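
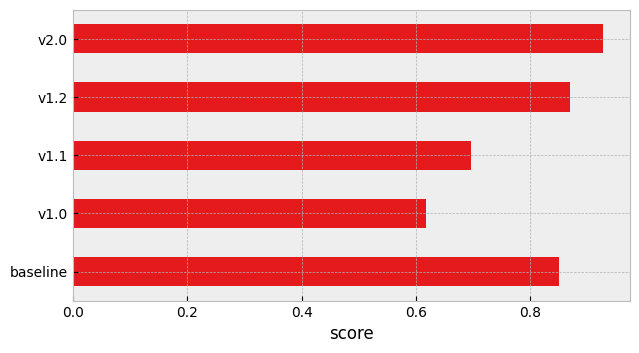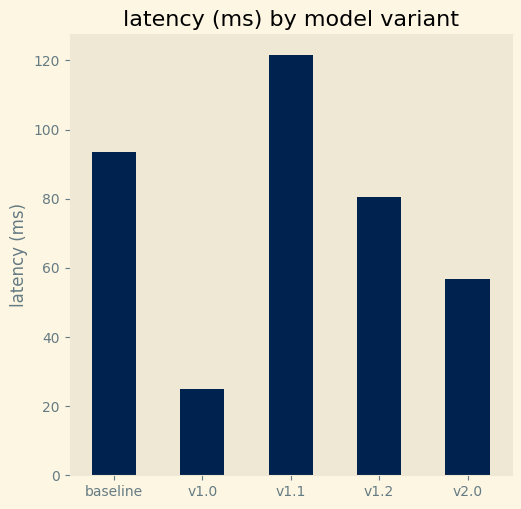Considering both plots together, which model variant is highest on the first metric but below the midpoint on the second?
Chart 2 median latency (ms) ≈ 80; below-median model variants: v1.0, v2.0. Among those, v2.0 has the highest score (≈ 0.9).

v2.0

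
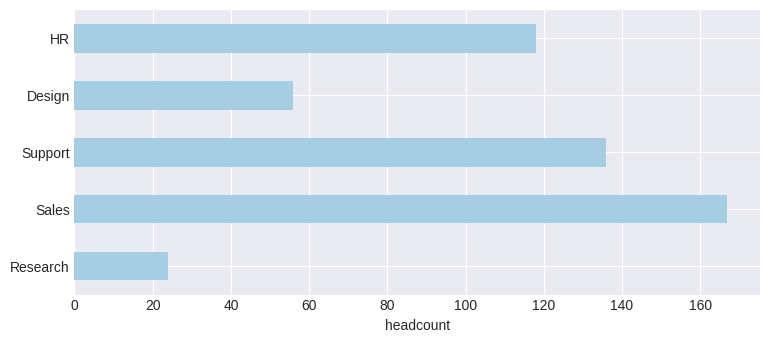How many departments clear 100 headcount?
Above 100: Sales, Support, HR.

3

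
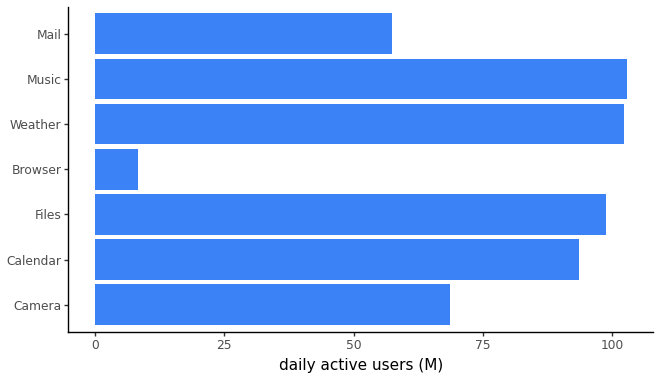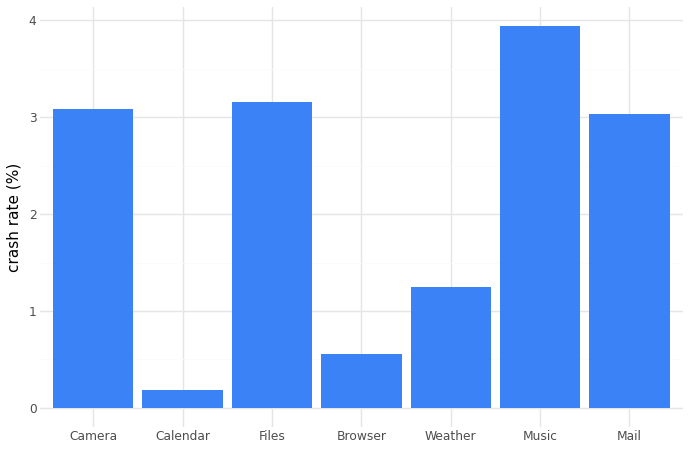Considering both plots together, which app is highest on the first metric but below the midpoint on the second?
Chart 2 median crash rate (%) ≈ 3; below-median apps: Calendar, Browser, Weather. Among those, Weather has the highest daily active users (M) (≈ 100).

Weather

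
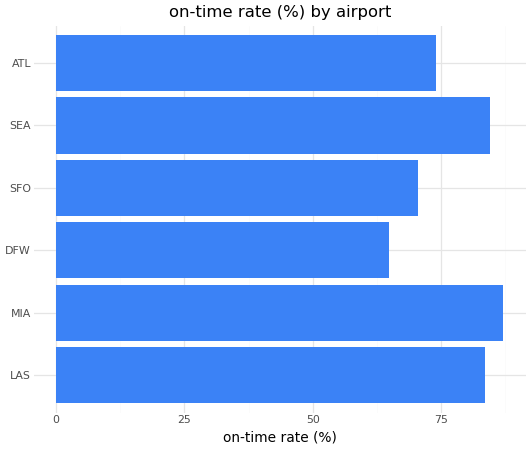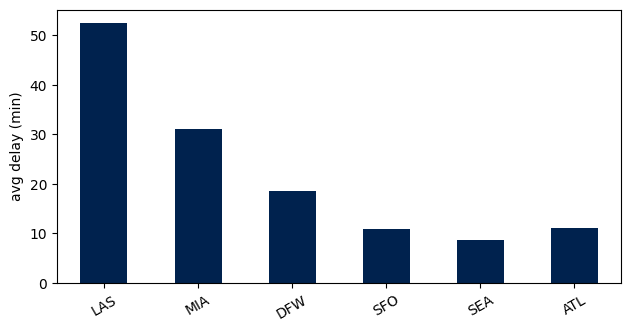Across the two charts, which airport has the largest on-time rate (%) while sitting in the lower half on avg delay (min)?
Chart 2 median avg delay (min) ≈ 15; below-median airports: SFO, SEA, ATL. Among those, SEA has the highest on-time rate (%) (≈ 80).

SEA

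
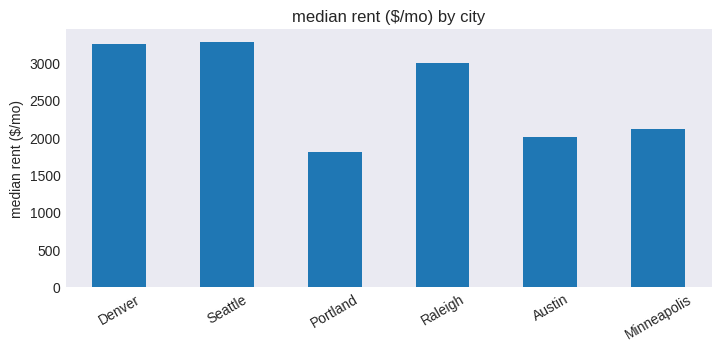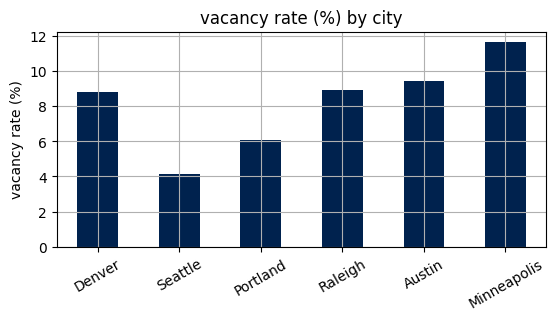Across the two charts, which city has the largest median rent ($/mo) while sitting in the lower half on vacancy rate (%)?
Seattle

Chart 2 median vacancy rate (%) ≈ 8; below-median cities: Denver, Seattle, Portland. Among those, Seattle has the highest median rent ($/mo) (≈ 3500).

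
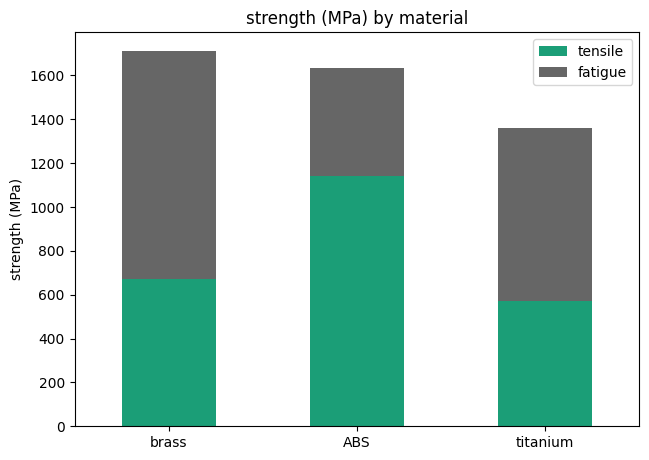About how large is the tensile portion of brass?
≈ 600

tensile top ≈ 600, bottom ≈ 0; segment ≈ 600.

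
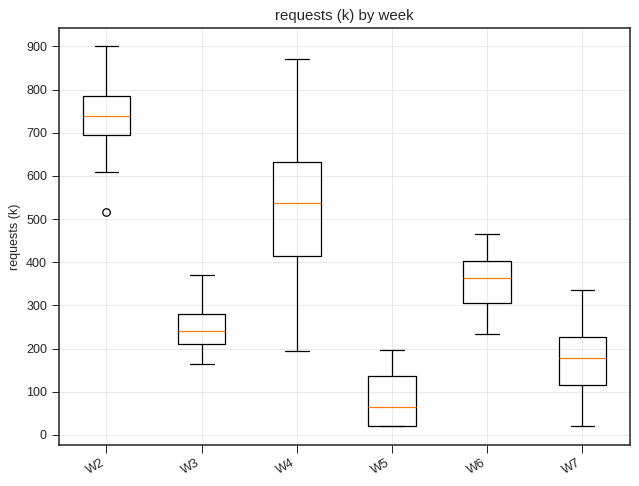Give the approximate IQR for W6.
Q3 ≈ 400, Q1 ≈ 300; IQR ≈ 100.

≈ 100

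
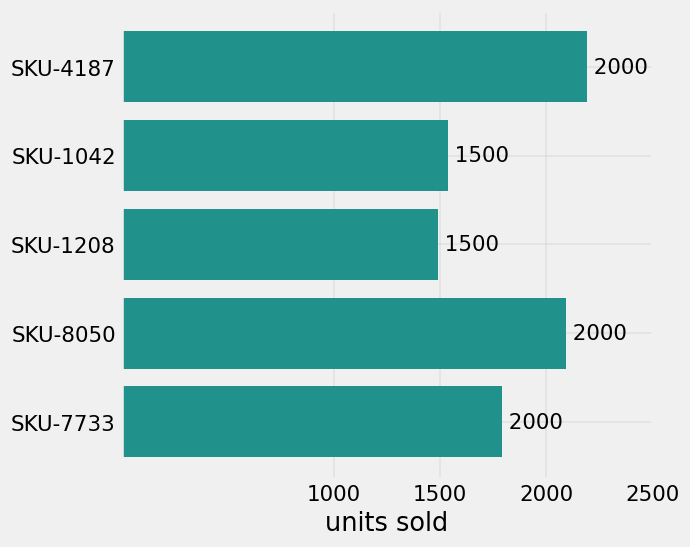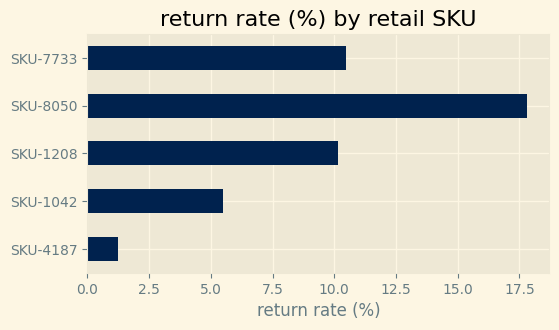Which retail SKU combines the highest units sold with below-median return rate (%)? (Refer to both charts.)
Chart 2 median return rate (%) ≈ 10; below-median retail SKUs: SKU-4187, SKU-1042. Among those, SKU-4187 has the highest units sold (≈ 2000).

SKU-4187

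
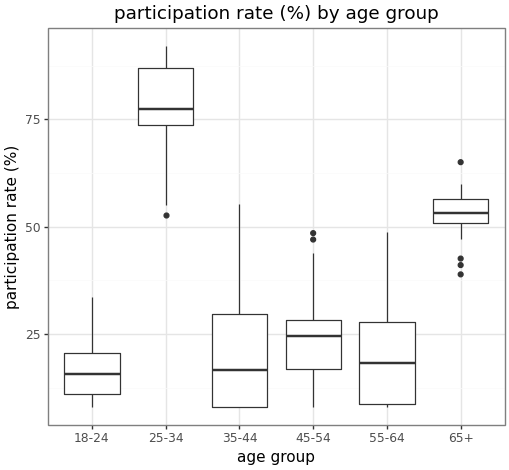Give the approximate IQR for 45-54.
Q3 ≈ 30, Q1 ≈ 20; IQR ≈ 10.

≈ 10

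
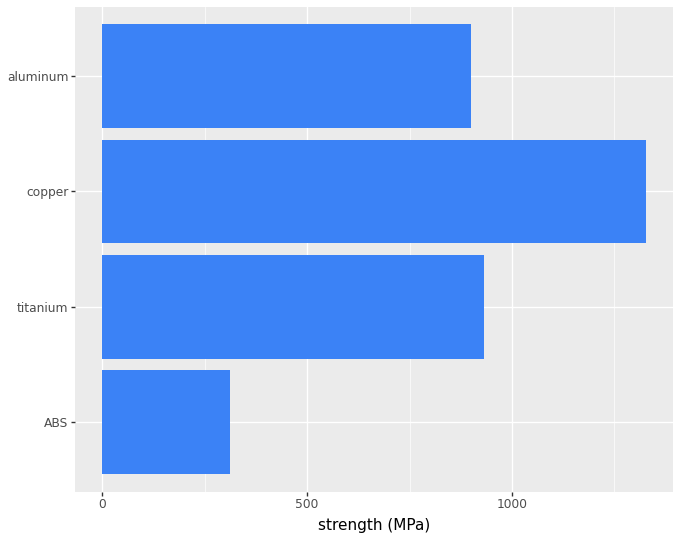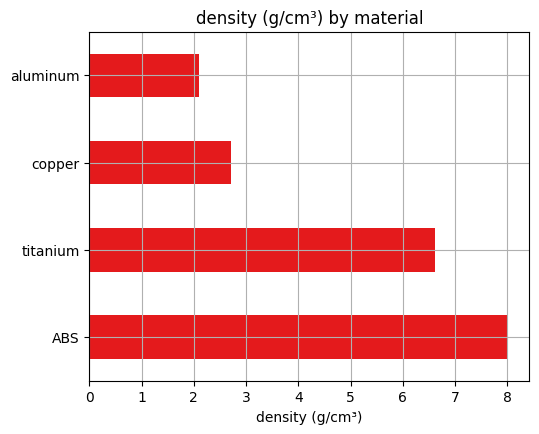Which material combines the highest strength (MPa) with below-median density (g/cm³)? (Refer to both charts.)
copper

Chart 2 median density (g/cm³) ≈ 5; below-median materials: copper, aluminum. Among those, copper has the highest strength (MPa) (≈ 1400).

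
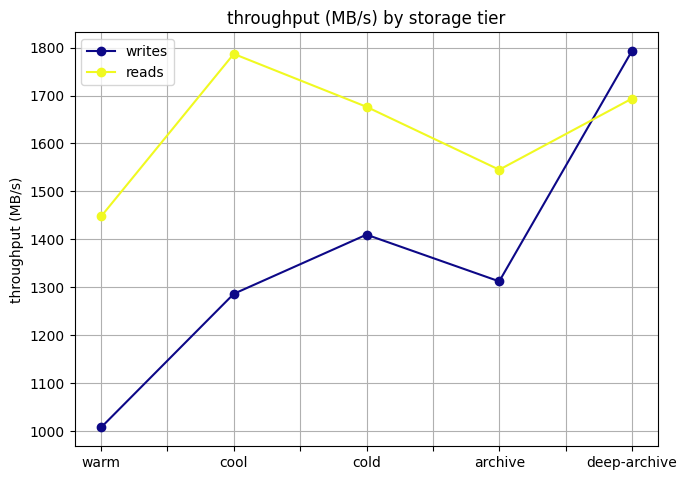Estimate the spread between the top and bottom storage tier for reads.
Max cool ≈ 1800, min warm ≈ 1400; range ≈ 400.

≈ 400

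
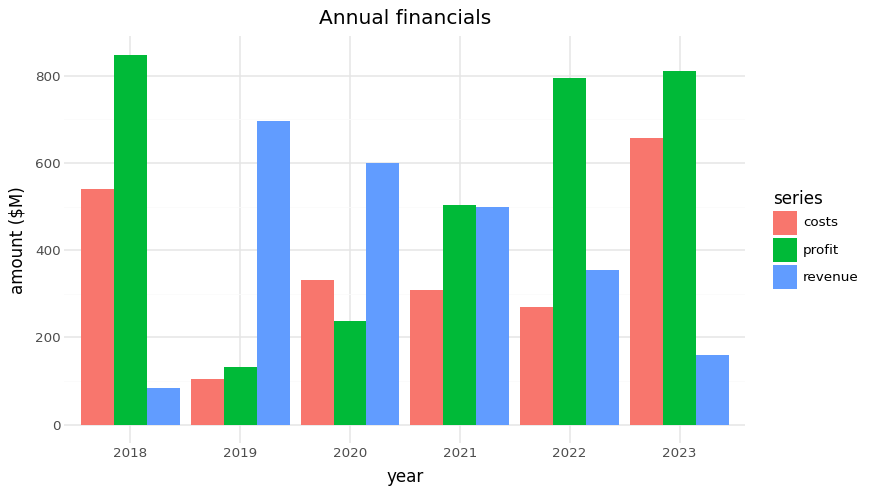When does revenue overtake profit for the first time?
2018: revenue ≈ 100 vs profit ≈ 800 (not yet); 2019: revenue ≈ 700 vs profit ≈ 100 (first crossover).

2019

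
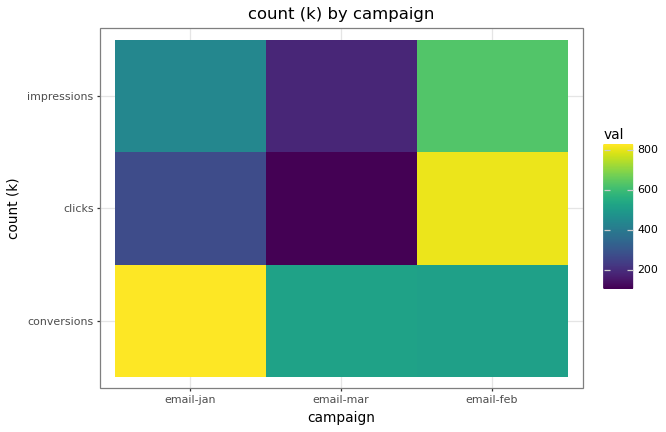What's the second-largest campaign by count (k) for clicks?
email-jan

Top 3 for clicks: email-feb ≈ 800, email-jan ≈ 300, email-mar ≈ 100.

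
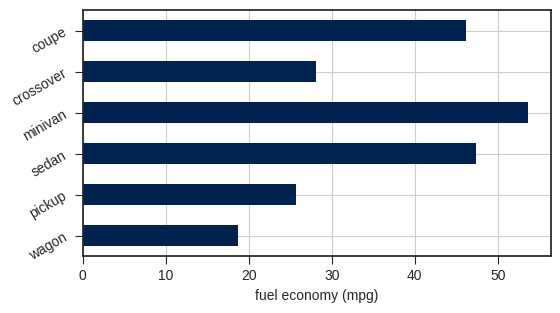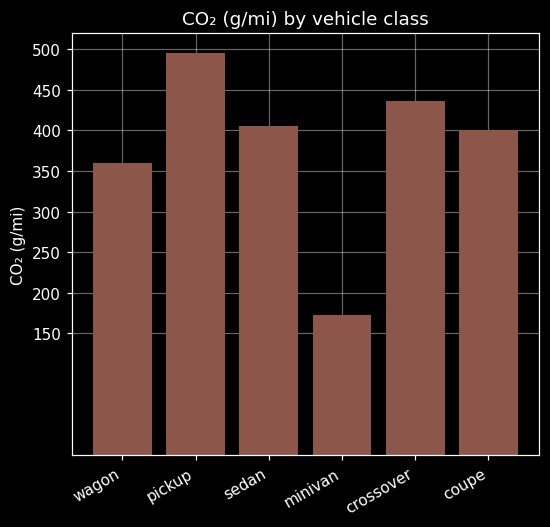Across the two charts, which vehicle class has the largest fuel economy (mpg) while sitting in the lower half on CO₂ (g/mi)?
Chart 2 median CO₂ (g/mi) ≈ 400; below-median vehicle classes: wagon, minivan, coupe. Among those, minivan has the highest fuel economy (mpg) (≈ 55).

minivan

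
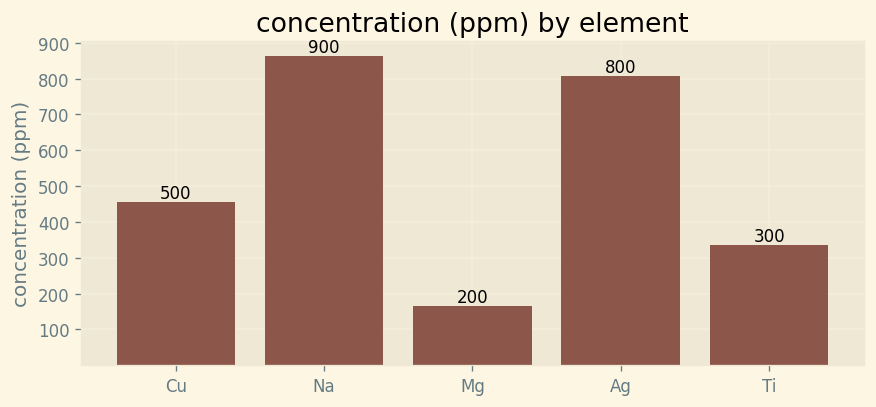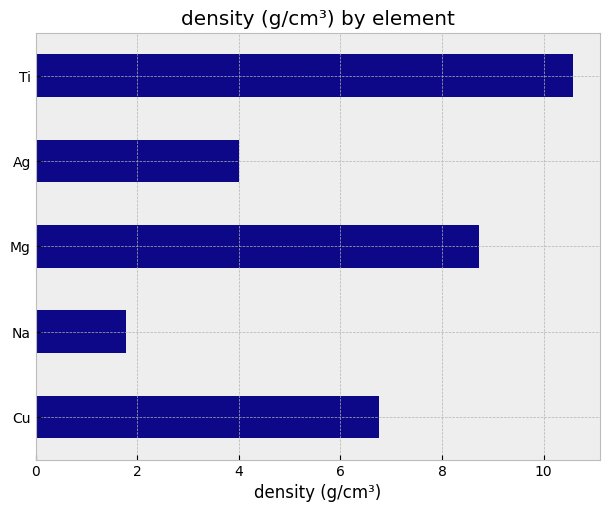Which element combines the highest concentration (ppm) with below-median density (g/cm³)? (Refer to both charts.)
Na

Chart 2 median density (g/cm³) ≈ 7; below-median elements: Na, Ag. Among those, Na has the highest concentration (ppm) (≈ 900).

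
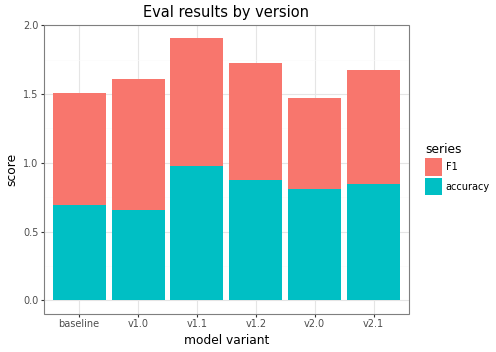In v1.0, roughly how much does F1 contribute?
≈ 1.0

F1 top ≈ 1.6, bottom ≈ 0.6; segment ≈ 1.0.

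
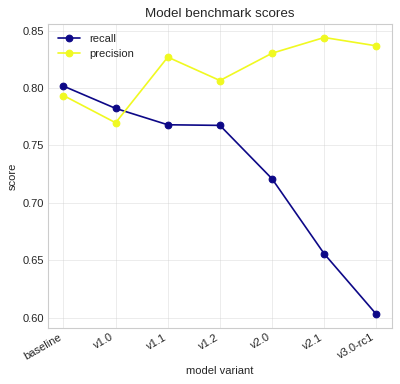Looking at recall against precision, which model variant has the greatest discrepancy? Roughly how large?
v3.0-rc1, ≈ 0.25

v3.0-rc1: recall ≈ 0.60, precision ≈ 0.85 → gap ≈ 0.25. Next-largest (v2.1) is only ≈ 0.20.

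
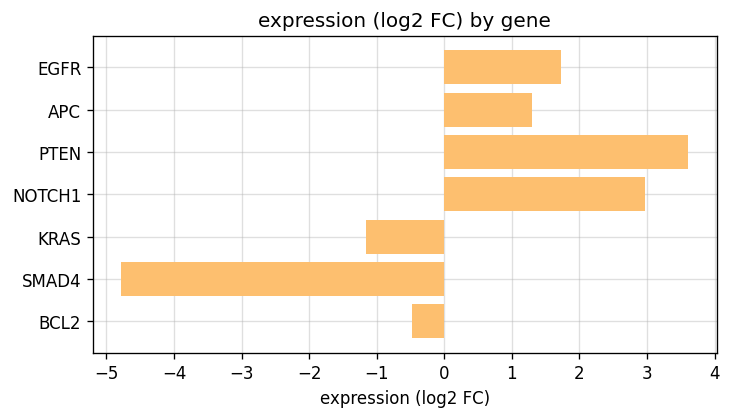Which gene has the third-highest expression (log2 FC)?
Top 4: PTEN ≈ 4, NOTCH1 ≈ 3, EGFR ≈ 2, APC ≈ 1.

EGFR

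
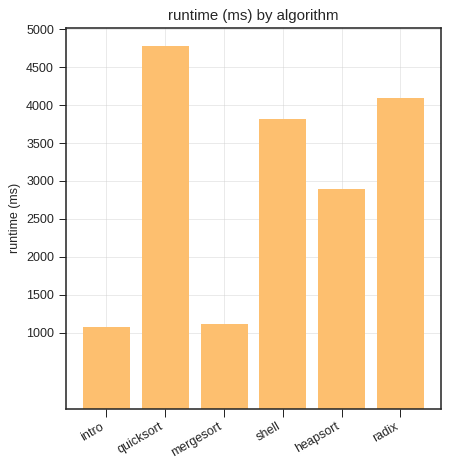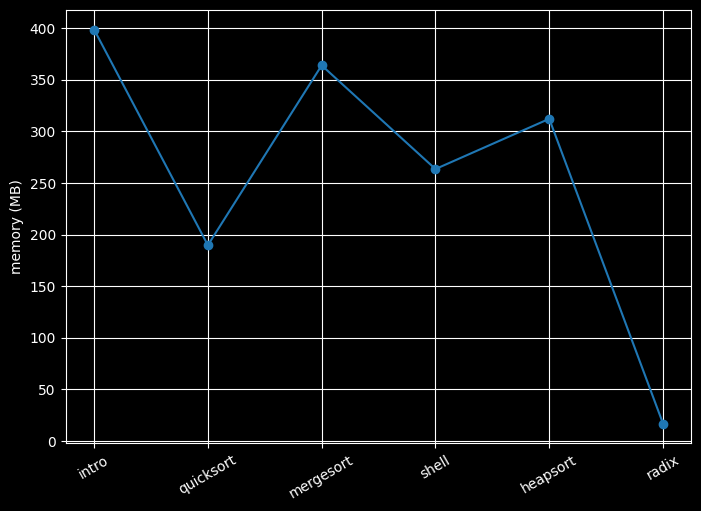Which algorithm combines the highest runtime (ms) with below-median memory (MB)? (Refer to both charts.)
Chart 2 median memory (MB) ≈ 300; below-median algorithms: quicksort, shell, radix. Among those, quicksort has the highest runtime (ms) (≈ 5000).

quicksort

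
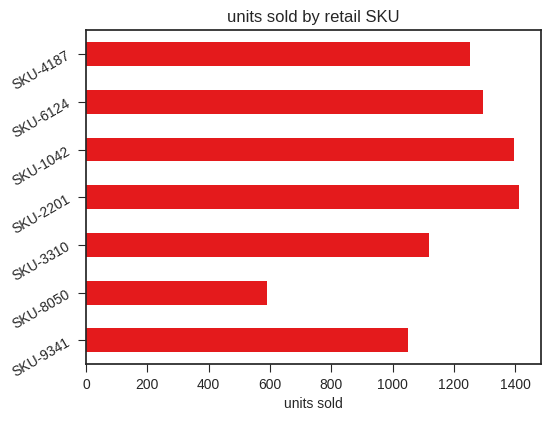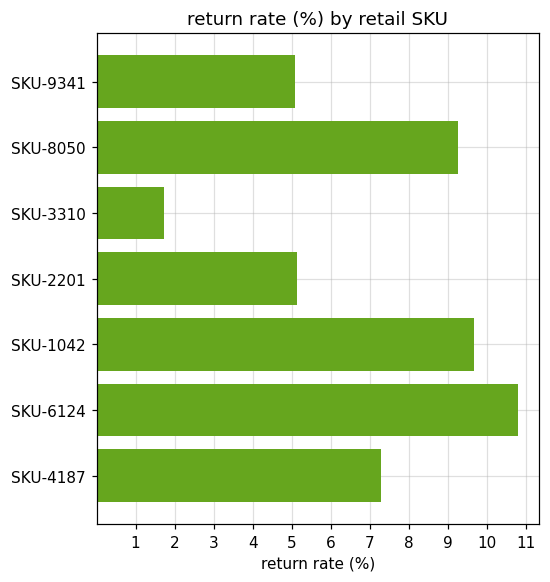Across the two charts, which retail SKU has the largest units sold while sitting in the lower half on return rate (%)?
Chart 2 median return rate (%) ≈ 7; below-median retail SKUs: SKU-9341, SKU-3310, SKU-2201. Among those, SKU-2201 has the highest units sold (≈ 1400).

SKU-2201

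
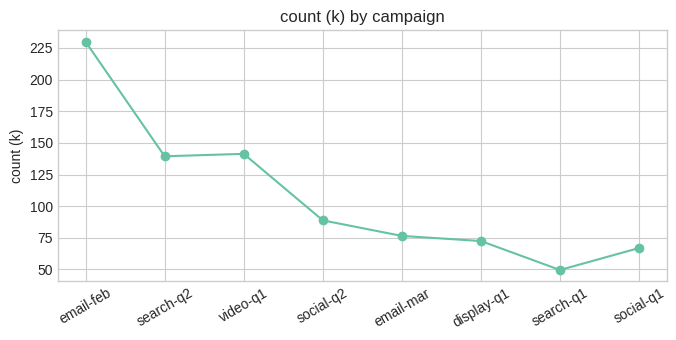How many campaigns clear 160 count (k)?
1

Above 160: email-feb.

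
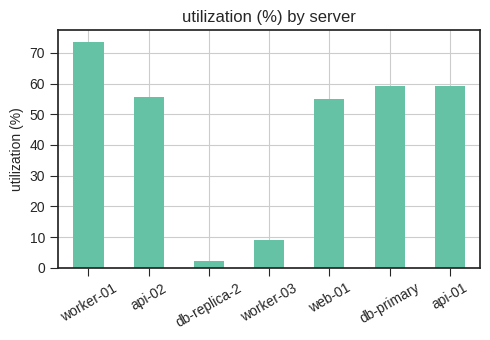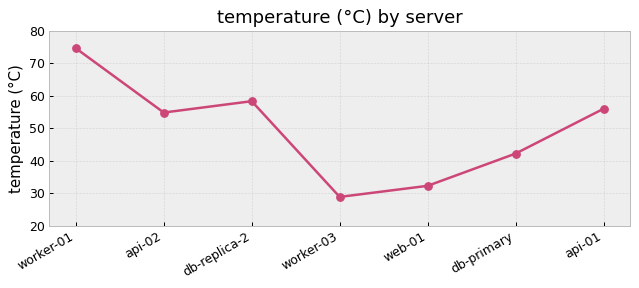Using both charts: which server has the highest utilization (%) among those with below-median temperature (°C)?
db-primary

Chart 2 median temperature (°C) ≈ 50; below-median servers: worker-03, web-01, db-primary. Among those, db-primary has the highest utilization (%) (≈ 60).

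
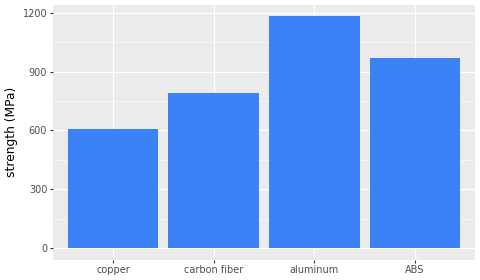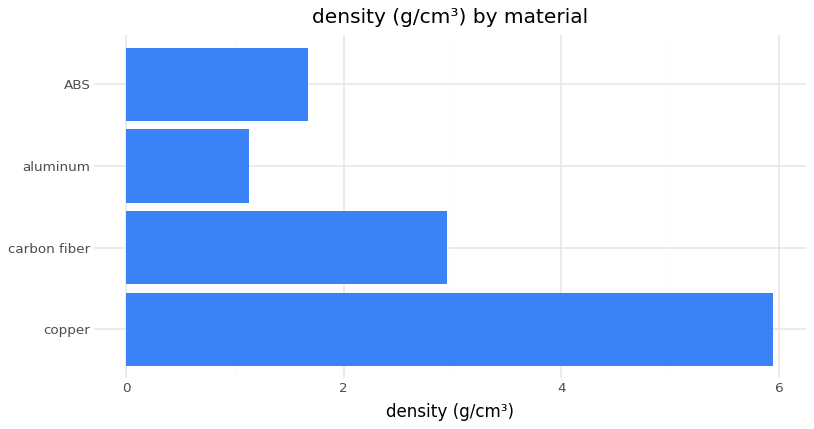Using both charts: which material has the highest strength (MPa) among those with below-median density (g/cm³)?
Chart 2 median density (g/cm³) ≈ 2; below-median materials: aluminum, ABS. Among those, aluminum has the highest strength (MPa) (≈ 1200).

aluminum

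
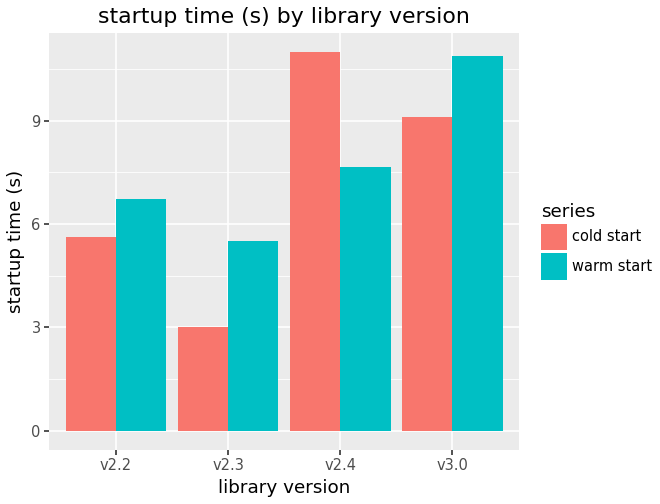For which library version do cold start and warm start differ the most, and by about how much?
v2.4: cold start ≈ 11, warm start ≈ 8 → gap ≈ 3. Next-largest (v2.3) is only ≈ 2.

v2.4, ≈ 3 s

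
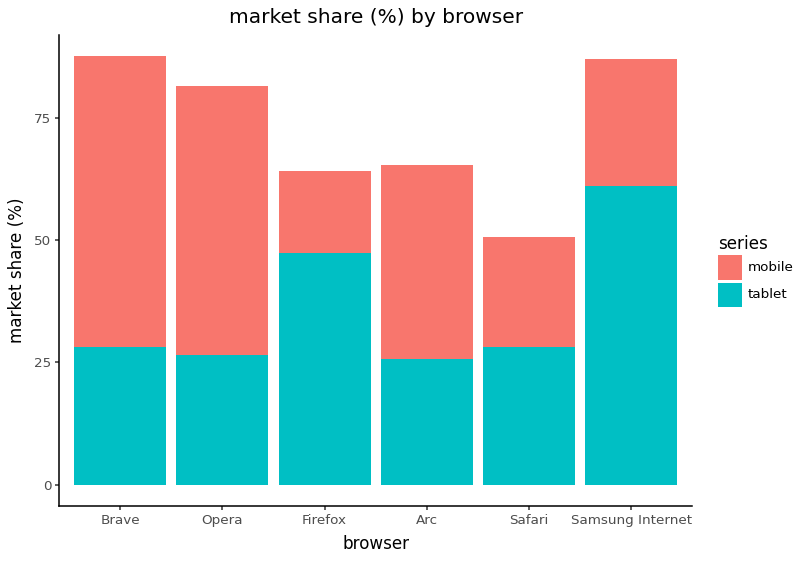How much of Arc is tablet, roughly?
tablet top ≈ 30, bottom ≈ 0; segment ≈ 30.

≈ 30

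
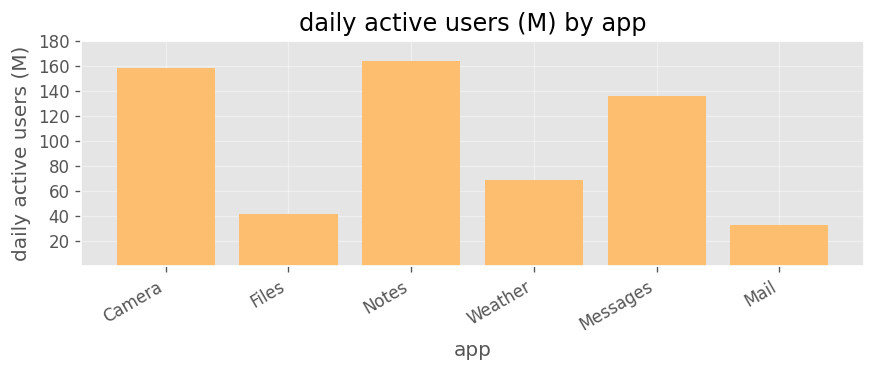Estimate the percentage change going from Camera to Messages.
≈ -12.5%

Camera ≈ 160, Messages ≈ 140; (140 − 160) / 160 ≈ -12.5%.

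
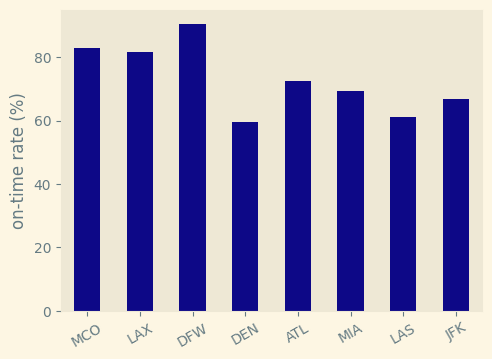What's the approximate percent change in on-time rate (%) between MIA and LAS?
MIA ≈ 70, LAS ≈ 60; (60 − 70) / 70 ≈ -14.3%.

≈ -14.3%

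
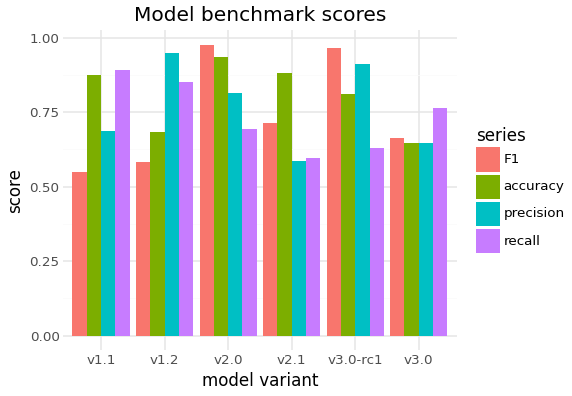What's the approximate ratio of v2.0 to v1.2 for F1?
≈ 1.67×

v2.0 ≈ 1.0, v1.2 ≈ 0.6; 1.0/0.6 ≈ 1.67.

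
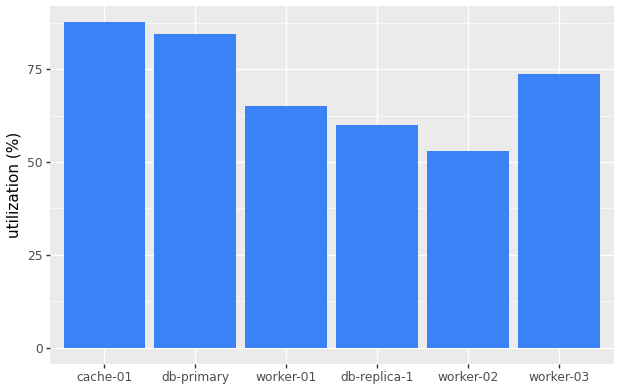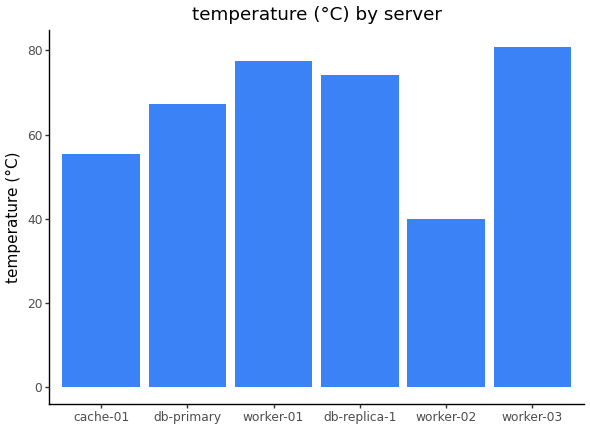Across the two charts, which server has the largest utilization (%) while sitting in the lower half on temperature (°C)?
cache-01

Chart 2 median temperature (°C) ≈ 70; below-median servers: cache-01, db-primary, worker-02. Among those, cache-01 has the highest utilization (%) (≈ 90).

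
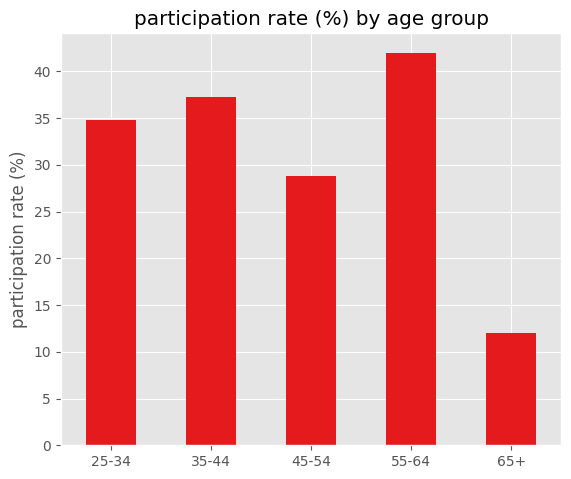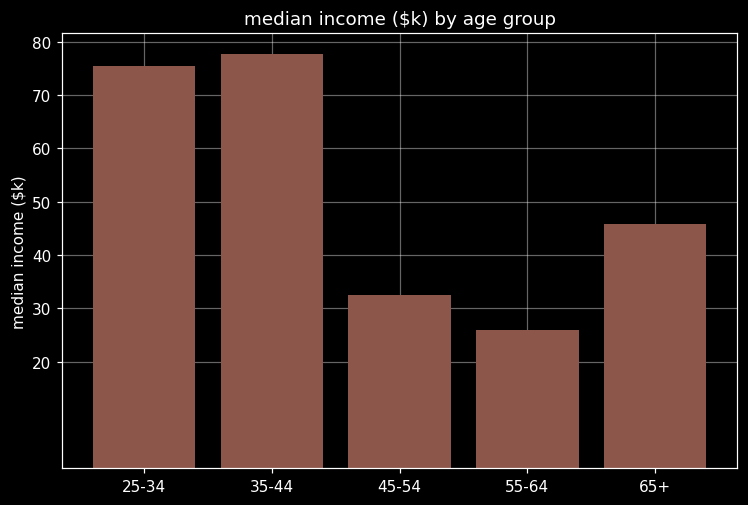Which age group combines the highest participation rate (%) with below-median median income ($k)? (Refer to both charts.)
Chart 2 median median income ($k) ≈ 50; below-median age groups: 45-54, 55-64. Among those, 55-64 has the highest participation rate (%) (≈ 40).

55-64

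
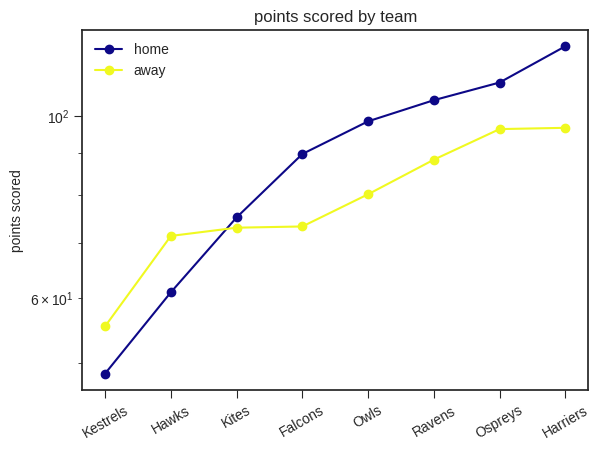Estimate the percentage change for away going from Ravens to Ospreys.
Ravens ≈ 90, Ospreys ≈ 100; (100 − 90) / 90 ≈ +11.1%.

≈ +11.1%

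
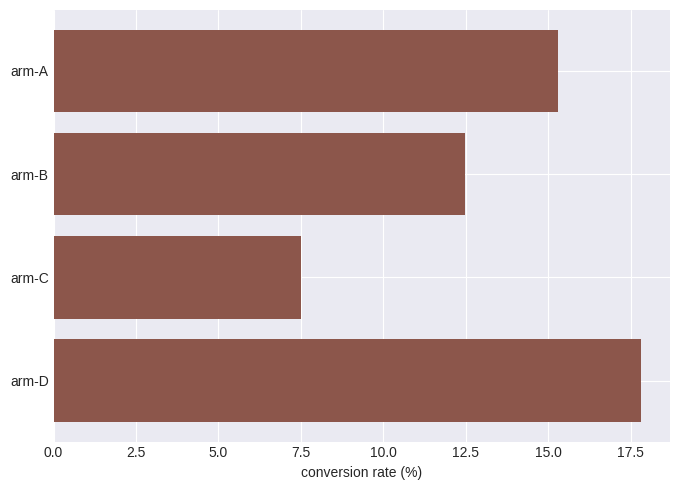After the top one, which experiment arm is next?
Top 3: arm-D ≈ 18, arm-A ≈ 16, arm-B ≈ 12.

arm-A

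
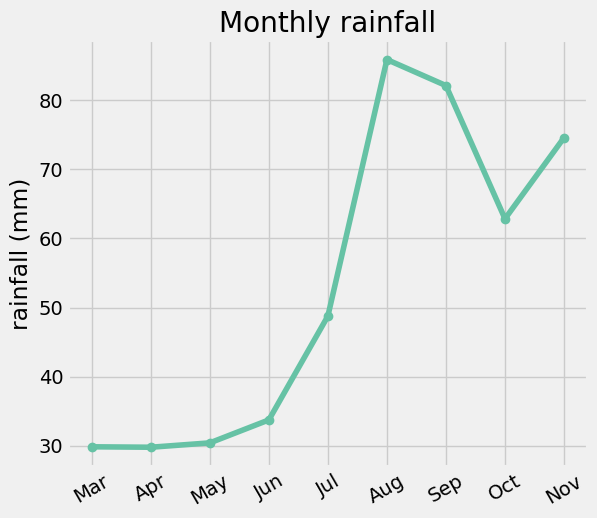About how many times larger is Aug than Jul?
≈ 1.7×

Aug ≈ 85, Jul ≈ 50; 85/50 ≈ 1.7.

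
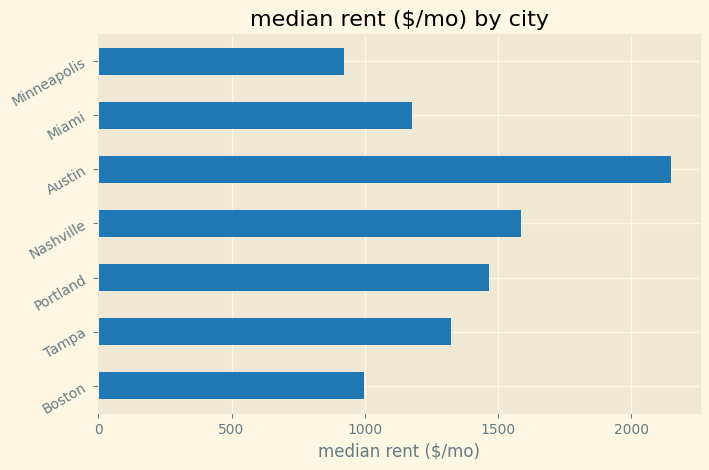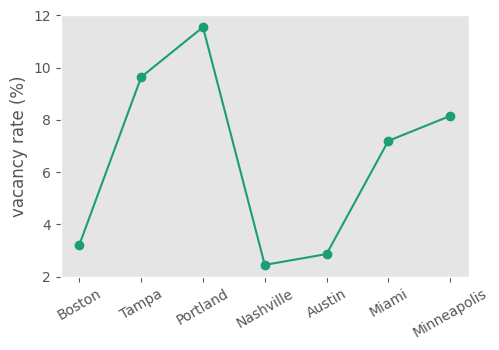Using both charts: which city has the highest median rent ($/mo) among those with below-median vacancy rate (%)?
Austin

Chart 2 median vacancy rate (%) ≈ 8; below-median cities: Boston, Nashville, Austin. Among those, Austin has the highest median rent ($/mo) (≈ 2200).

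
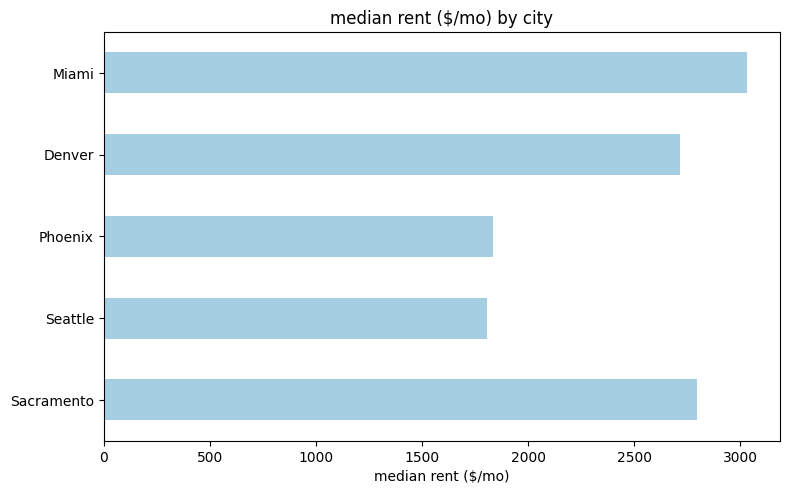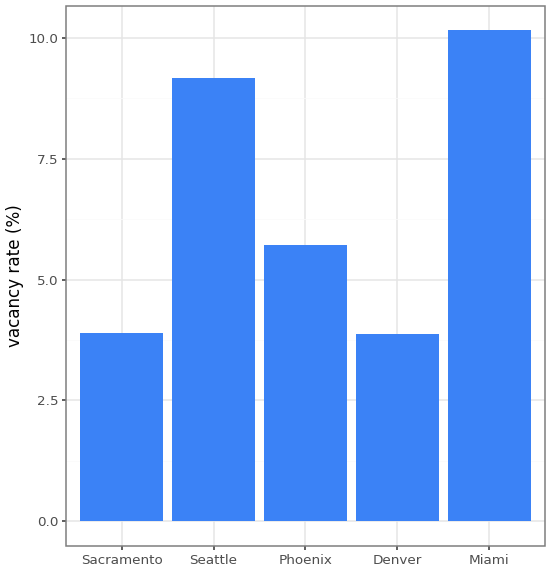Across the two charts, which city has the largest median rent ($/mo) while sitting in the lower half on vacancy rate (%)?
Chart 2 median vacancy rate (%) ≈ 6; below-median cities: Sacramento, Denver. Among those, Sacramento has the highest median rent ($/mo) (≈ 3000).

Sacramento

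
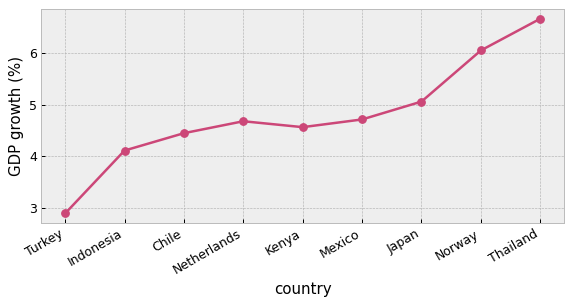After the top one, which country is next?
Top 3: Thailand ≈ 6.5, Norway ≈ 6.0, Japan ≈ 5.0.

Norway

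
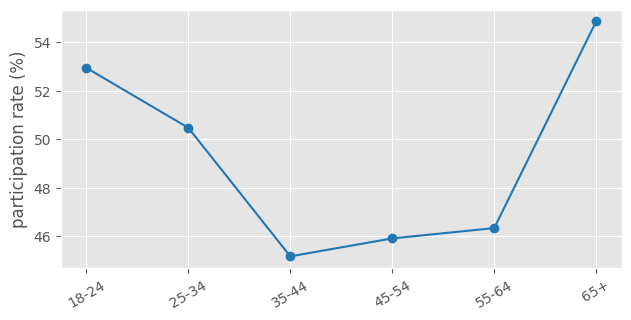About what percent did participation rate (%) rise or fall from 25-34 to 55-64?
≈ -8%

25-34 ≈ 50, 55-64 ≈ 46; (46 − 50) / 50 ≈ -8%.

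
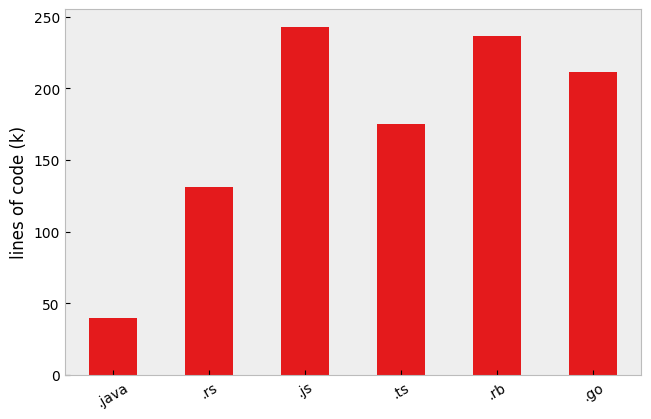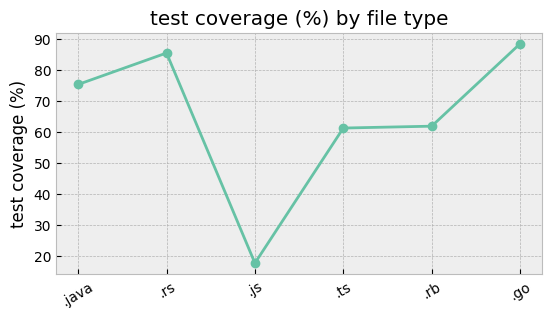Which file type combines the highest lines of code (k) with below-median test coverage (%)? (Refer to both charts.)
.js

Chart 2 median test coverage (%) ≈ 70; below-median file types: .js, .ts, .rb. Among those, .js has the highest lines of code (k) (≈ 250).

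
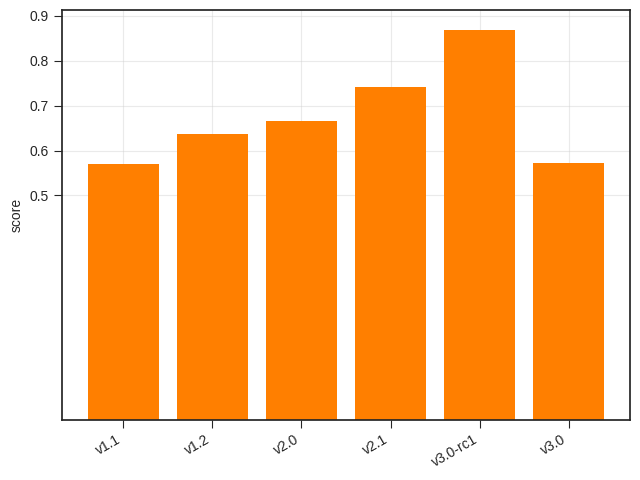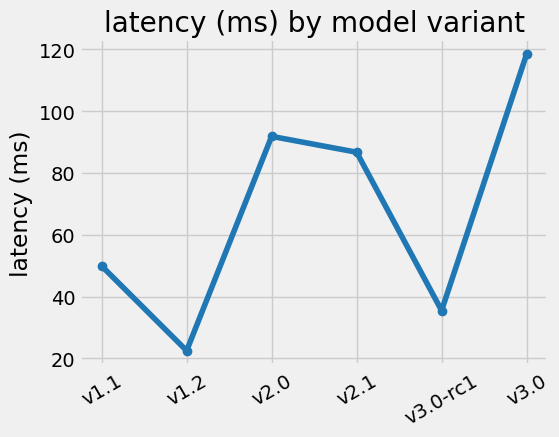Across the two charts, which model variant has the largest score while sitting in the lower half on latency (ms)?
Chart 2 median latency (ms) ≈ 60; below-median model variants: v1.1, v1.2, v3.0-rc1. Among those, v3.0-rc1 has the highest score (≈ 0.9).

v3.0-rc1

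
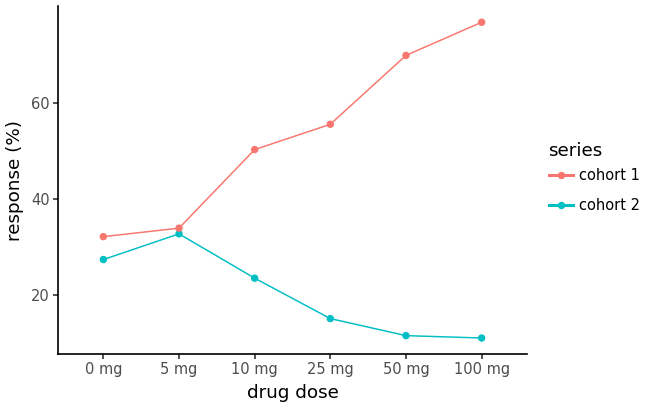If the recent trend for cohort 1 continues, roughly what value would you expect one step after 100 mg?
≈ 90

Last three: 60, 70, 80 → slope ≈ 10/step → next ≈ 90.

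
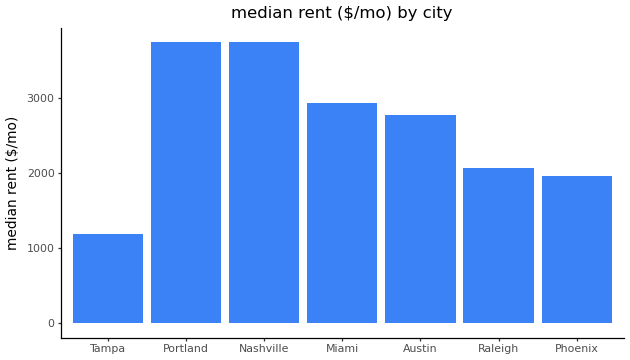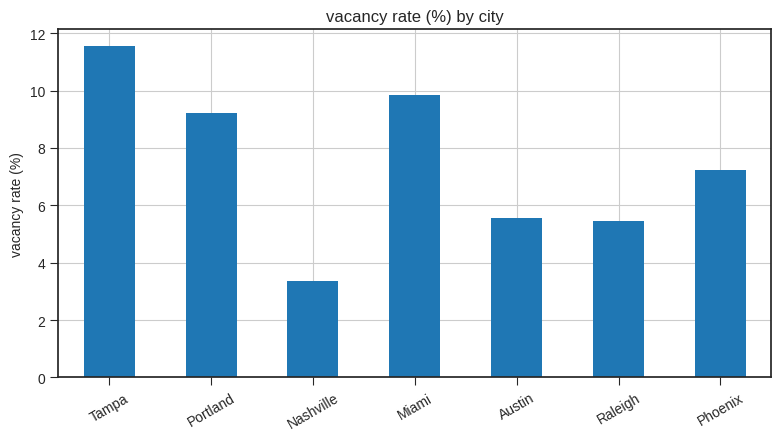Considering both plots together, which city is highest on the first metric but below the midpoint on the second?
Nashville

Chart 2 median vacancy rate (%) ≈ 8; below-median cities: Nashville, Austin, Raleigh. Among those, Nashville has the highest median rent ($/mo) (≈ 3500).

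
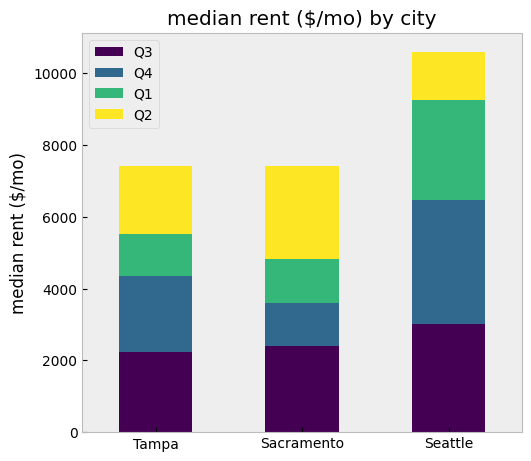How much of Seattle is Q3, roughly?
Q3 top ≈ 3000, bottom ≈ 0; segment ≈ 3000.

≈ 3000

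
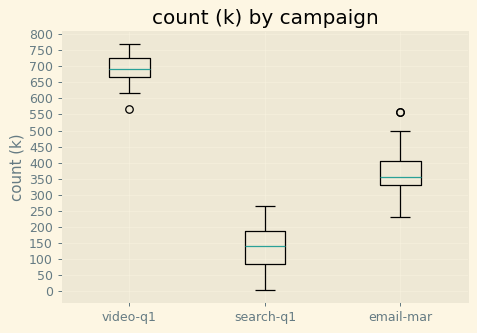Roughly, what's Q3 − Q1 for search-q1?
Q3 ≈ 200, Q1 ≈ 100; IQR ≈ 100.

≈ 100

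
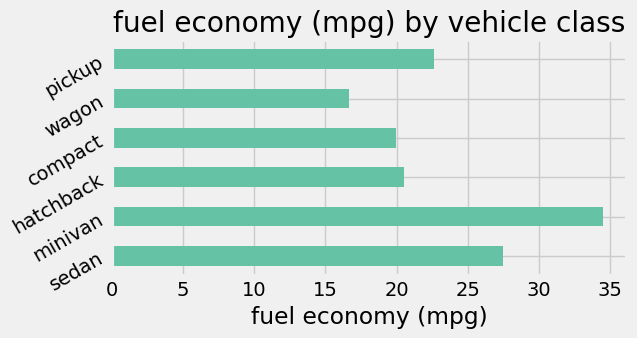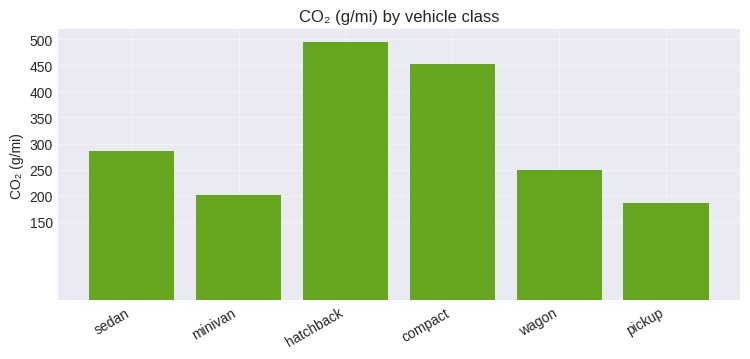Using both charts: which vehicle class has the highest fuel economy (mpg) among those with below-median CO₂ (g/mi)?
minivan

Chart 2 median CO₂ (g/mi) ≈ 250; below-median vehicle classes: minivan, wagon, pickup. Among those, minivan has the highest fuel economy (mpg) (≈ 35).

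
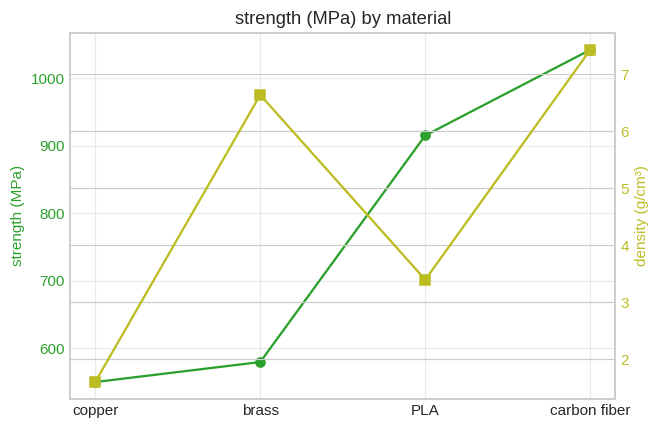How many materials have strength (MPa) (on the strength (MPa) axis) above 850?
2

Above 850: PLA, carbon fiber.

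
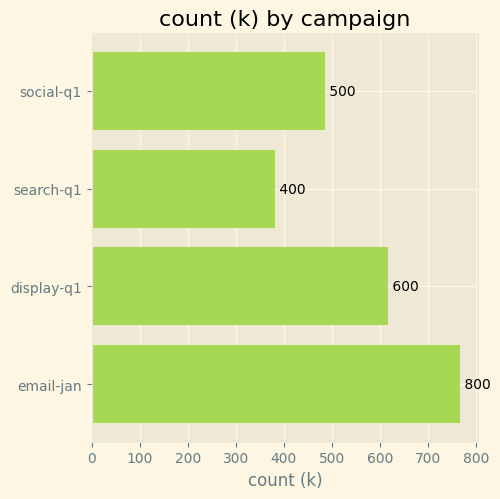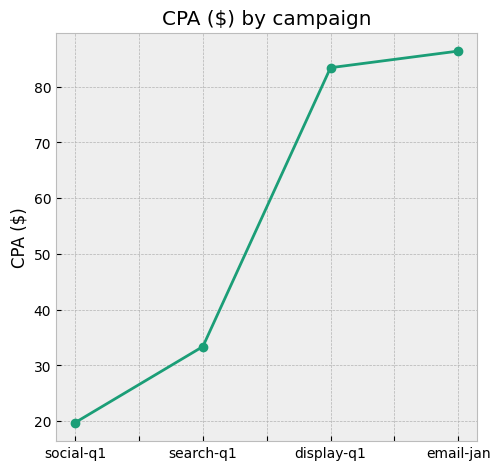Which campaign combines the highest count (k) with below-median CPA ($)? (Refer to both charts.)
Chart 2 median CPA ($) ≈ 60; below-median campaigns: social-q1, search-q1. Among those, social-q1 has the highest count (k) (≈ 500).

social-q1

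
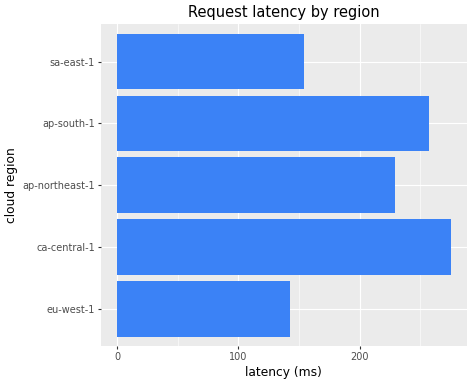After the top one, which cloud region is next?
ap-south-1

Top 3: ca-central-1 ≈ 275, ap-south-1 ≈ 250, ap-northeast-1 ≈ 225.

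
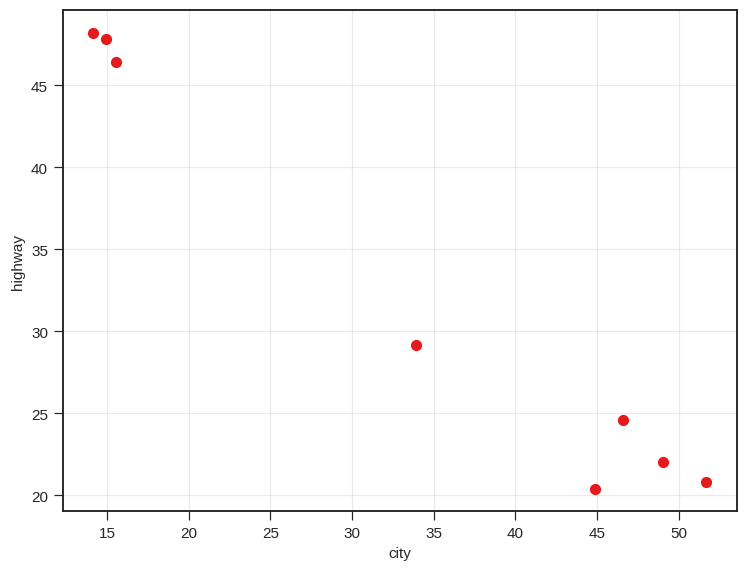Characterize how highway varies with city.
Points are negatively correlated; strong (|r| ≈ 1.0).

negative, strong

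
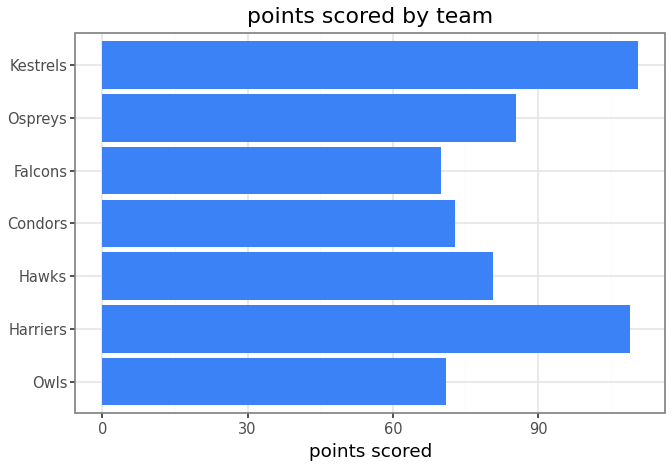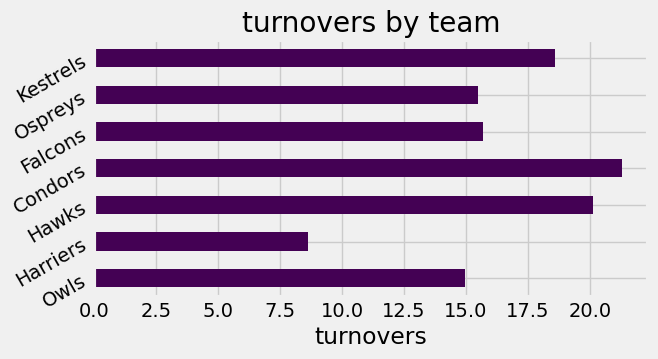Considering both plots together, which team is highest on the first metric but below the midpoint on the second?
Chart 2 median turnovers ≈ 16; below-median teams: Owls, Harriers, Ospreys. Among those, Harriers has the highest points scored (≈ 100).

Harriers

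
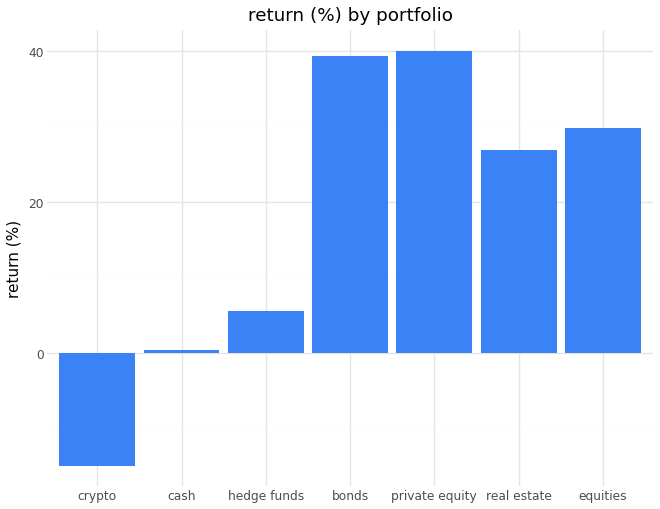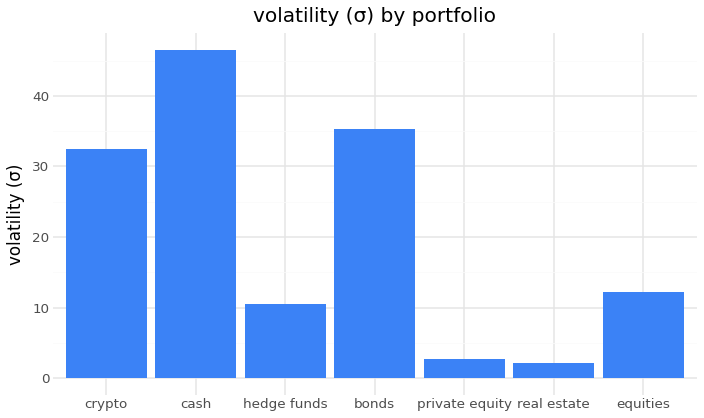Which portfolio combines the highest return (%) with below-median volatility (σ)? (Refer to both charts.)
private equity

Chart 2 median volatility (σ) ≈ 10; below-median portfolios: hedge funds, private equity, real estate. Among those, private equity has the highest return (%) (≈ 40).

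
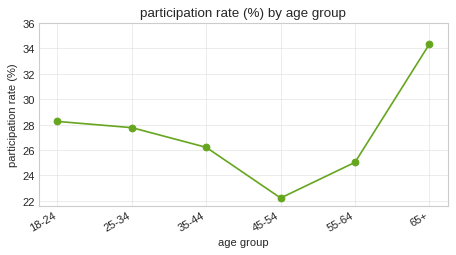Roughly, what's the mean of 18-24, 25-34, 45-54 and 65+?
(28 + 28 + 22 + 34) / 4 ≈ 28.

≈ 28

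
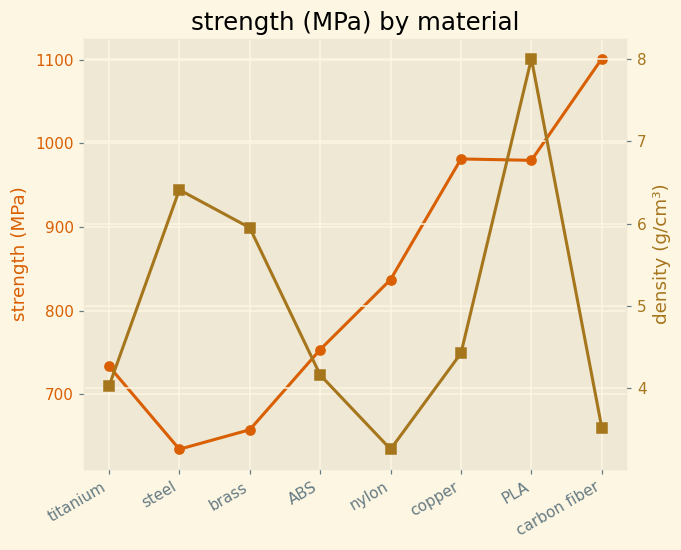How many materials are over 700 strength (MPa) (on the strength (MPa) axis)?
6

Above 700: titanium, ABS, nylon, copper, PLA, carbon fiber.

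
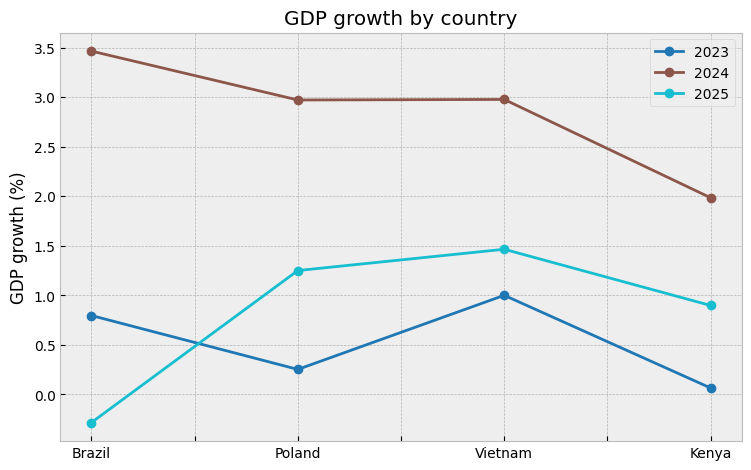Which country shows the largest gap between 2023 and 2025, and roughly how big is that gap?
Brazil: 2023 ≈ 1.0, 2025 ≈ -0.5 → gap ≈ 1.5. Next-largest (Poland) is only ≈ 0.5.

Brazil, ≈ 1.5 %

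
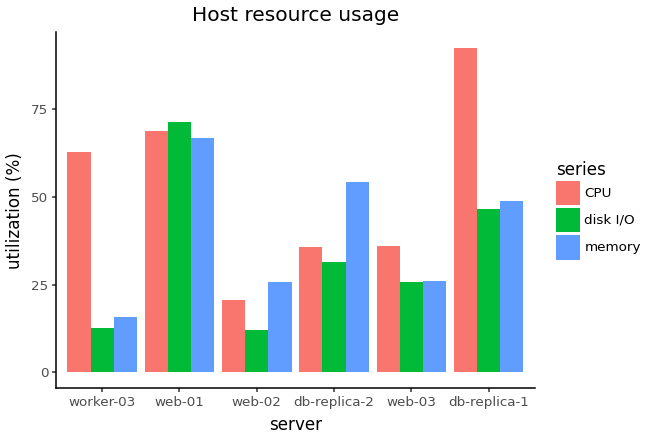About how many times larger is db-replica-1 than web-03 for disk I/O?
db-replica-1 ≈ 50, web-03 ≈ 30; 50/30 ≈ 1.67.

≈ 1.67×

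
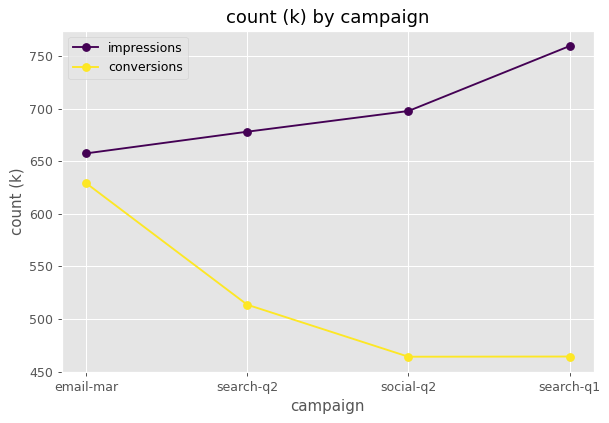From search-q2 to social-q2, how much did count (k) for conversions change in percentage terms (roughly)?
≈ -9.5%

search-q2 ≈ 525, social-q2 ≈ 475; (475 − 525) / 525 ≈ -9.5%.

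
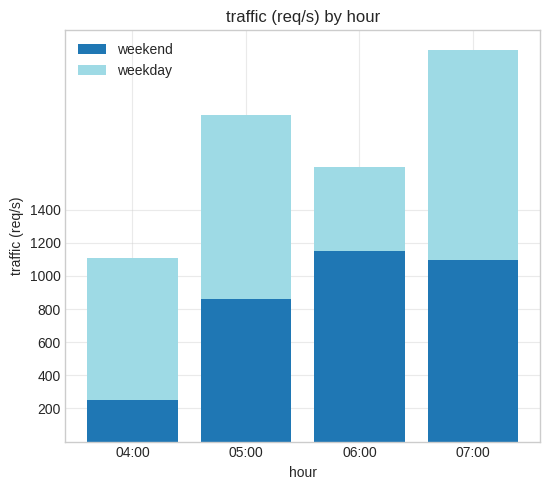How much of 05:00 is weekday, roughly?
weekday top ≈ 2000, bottom ≈ 800; segment ≈ 1200.

≈ 1200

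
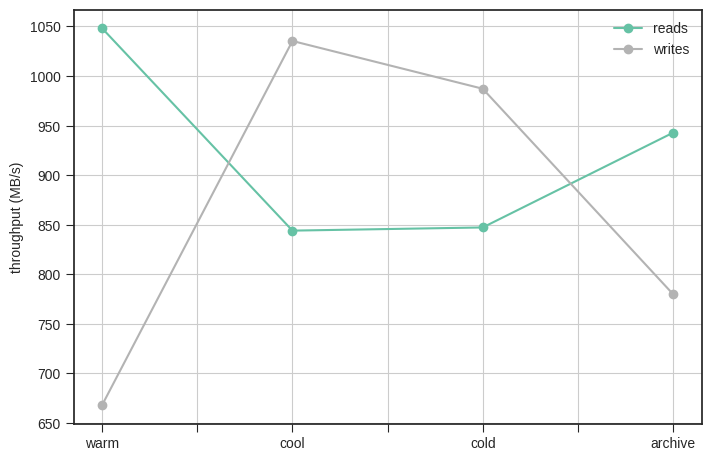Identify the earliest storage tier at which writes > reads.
warm: writes ≈ 650 vs reads ≈ 1050 (not yet); cool: writes ≈ 1050 vs reads ≈ 850 (first crossover).

cool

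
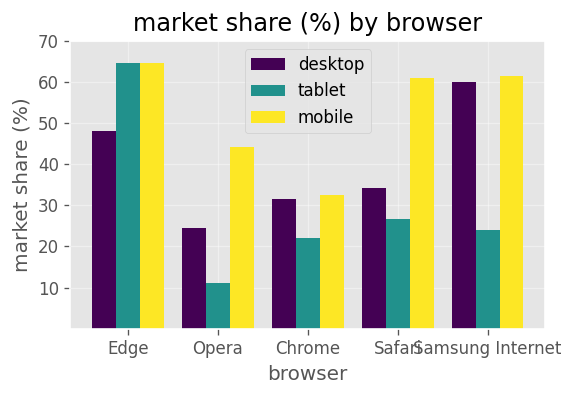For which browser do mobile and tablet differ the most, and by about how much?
Samsung Internet: mobile ≈ 60, tablet ≈ 20 → gap ≈ 40. Next-largest (Safari) is only ≈ 30.

Samsung Internet, ≈ 40 %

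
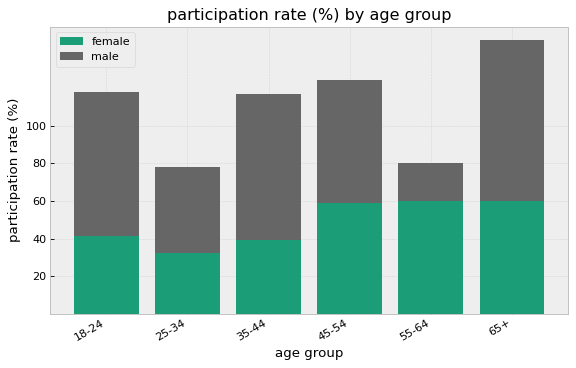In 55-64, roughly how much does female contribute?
≈ 60

female top ≈ 60, bottom ≈ 0; segment ≈ 60.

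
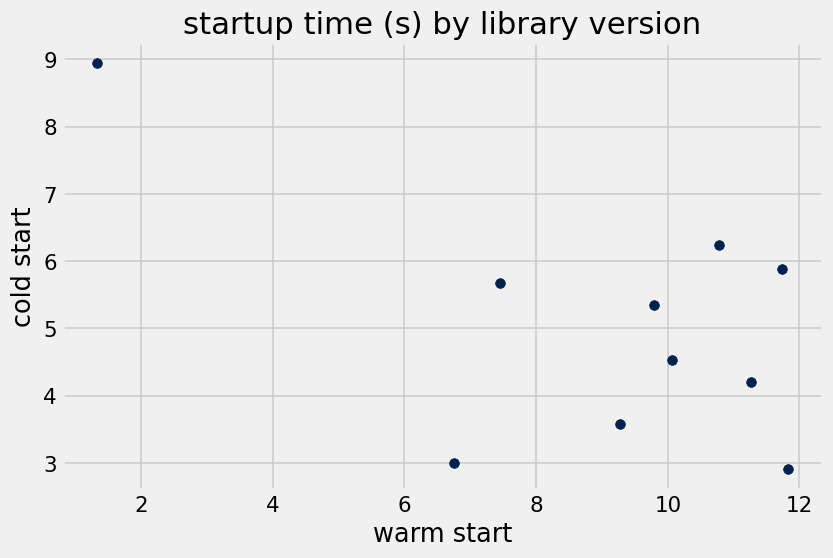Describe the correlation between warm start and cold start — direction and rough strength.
Points are negatively correlated; moderate (|r| ≈ 0.6).

negative, moderate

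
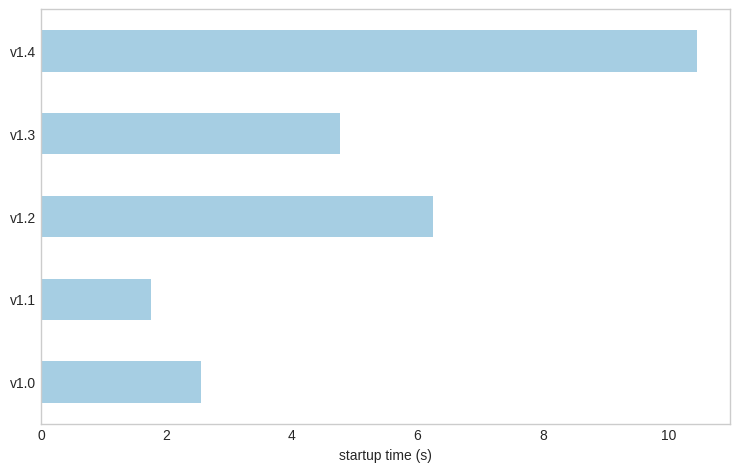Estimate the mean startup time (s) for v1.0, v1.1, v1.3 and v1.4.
≈ 5

(3 + 2 + 5 + 10) / 4 ≈ 5.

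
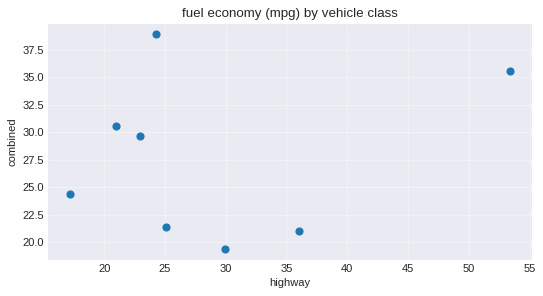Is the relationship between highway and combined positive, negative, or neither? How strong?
Points are roughly uncorrelated; weak (|r| ≈ 0.2).

no clear correlation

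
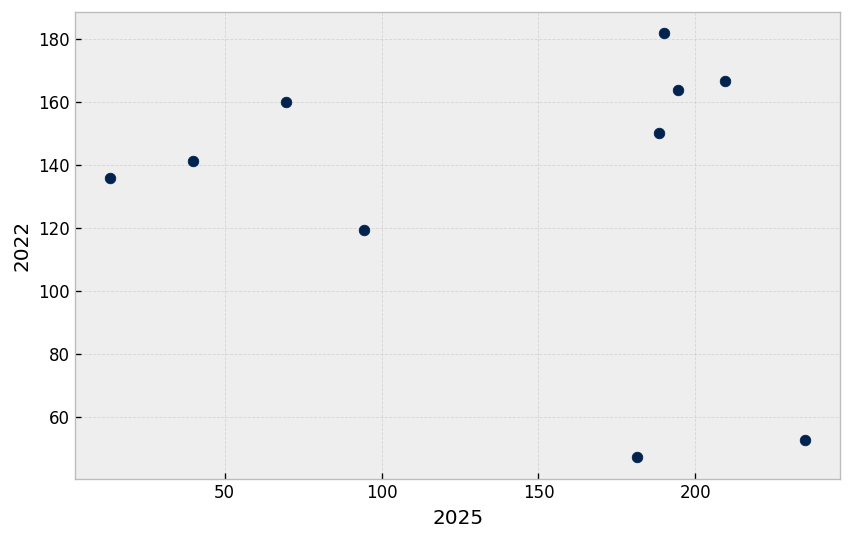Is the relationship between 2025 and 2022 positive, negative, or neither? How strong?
Points are roughly uncorrelated; weak (|r| ≈ 0.2).

no clear correlation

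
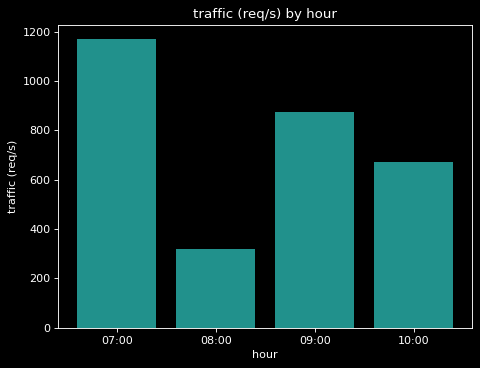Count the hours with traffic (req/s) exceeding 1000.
Above 1000: 07:00.

1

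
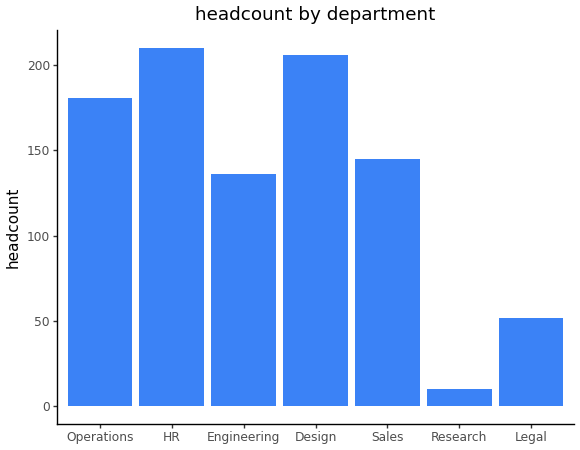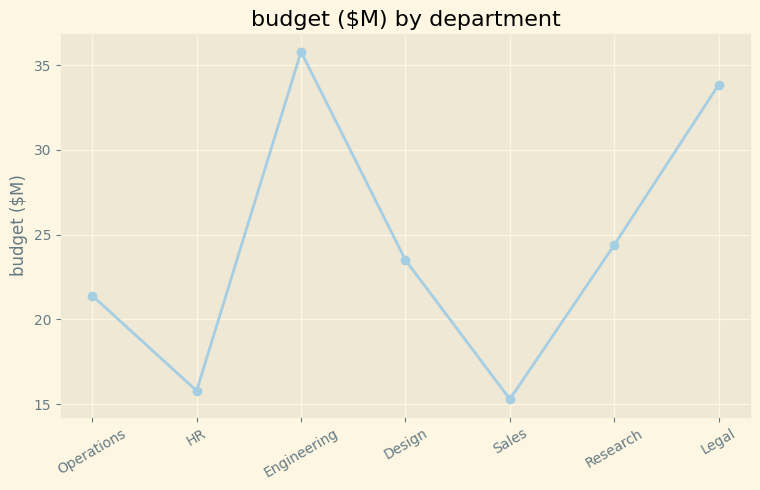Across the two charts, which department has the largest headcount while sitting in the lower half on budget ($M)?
Chart 2 median budget ($M) ≈ 25; below-median departments: Operations, HR, Sales. Among those, HR has the highest headcount (≈ 220).

HR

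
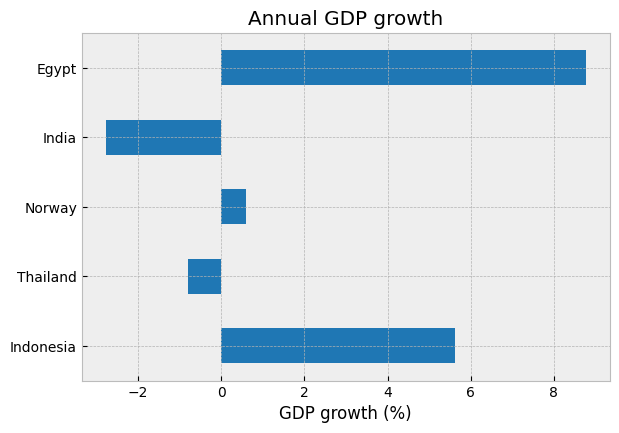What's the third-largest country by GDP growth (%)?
Top 4: Egypt ≈ 9, Indonesia ≈ 6, Norway ≈ 1, Thailand ≈ -1.

Norway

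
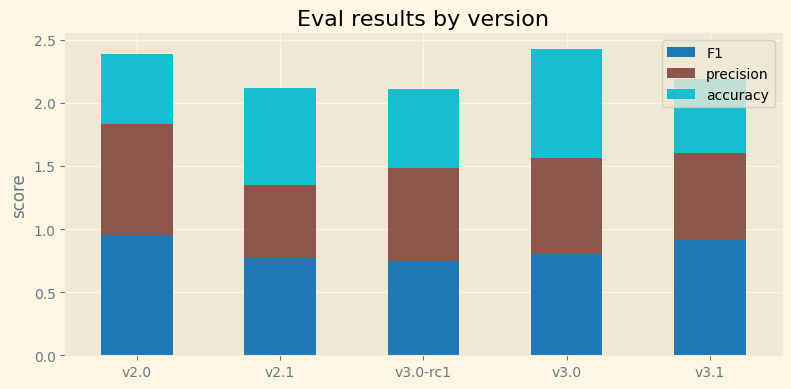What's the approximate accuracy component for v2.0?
≈ 0.5

accuracy top ≈ 2.5, bottom ≈ 2.0; segment ≈ 0.5.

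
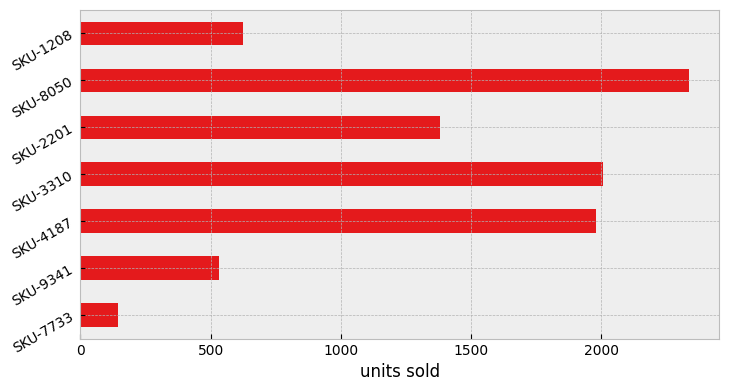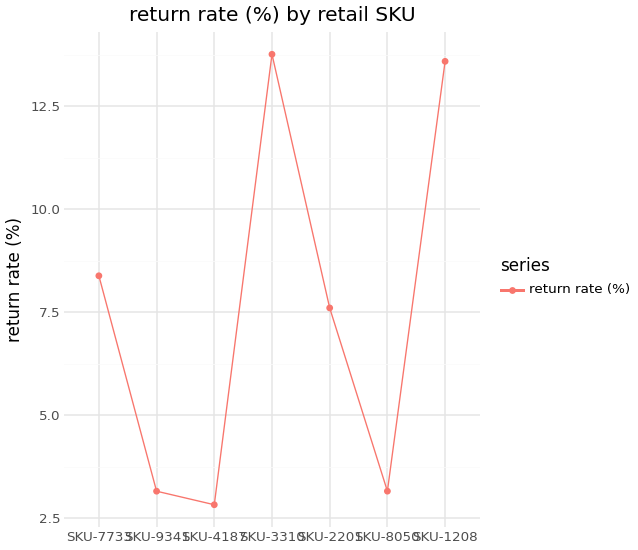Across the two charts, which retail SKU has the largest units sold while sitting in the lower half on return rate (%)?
SKU-8050

Chart 2 median return rate (%) ≈ 8; below-median retail SKUs: SKU-9341, SKU-4187, SKU-8050. Among those, SKU-8050 has the highest units sold (≈ 2500).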